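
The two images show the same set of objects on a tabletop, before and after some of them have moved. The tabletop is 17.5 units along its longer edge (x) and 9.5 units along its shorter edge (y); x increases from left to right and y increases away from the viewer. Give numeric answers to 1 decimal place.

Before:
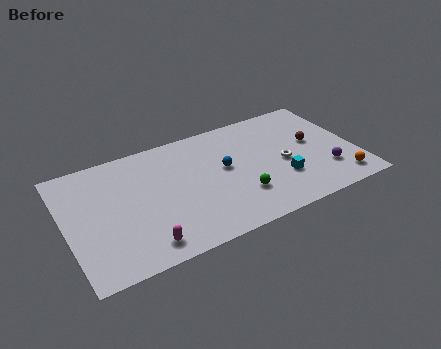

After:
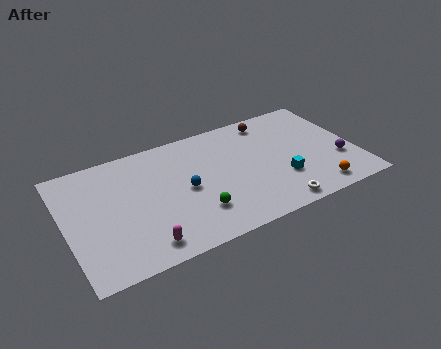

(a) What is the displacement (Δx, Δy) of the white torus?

(-1.0, -3.3)

The white torus was at about (13.1, 4.3) and moved to about (12.1, 1.0).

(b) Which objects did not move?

the magenta capsule and the cyan cube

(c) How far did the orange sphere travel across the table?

1.5

From (16.2, 1.5) to (14.7, 1.3), the orange sphere covered √(1.5² + 0.2²) ≈ 1.5 units.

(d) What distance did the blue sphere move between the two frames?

2.6

From (9.6, 5.3) to (7.1, 4.6), the blue sphere covered √(2.5² + 0.7²) ≈ 2.6 units.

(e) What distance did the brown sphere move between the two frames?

3.7

From (15.1, 5.3) to (12.8, 8.2), the brown sphere covered √(2.3² + 2.9²) ≈ 3.7 units.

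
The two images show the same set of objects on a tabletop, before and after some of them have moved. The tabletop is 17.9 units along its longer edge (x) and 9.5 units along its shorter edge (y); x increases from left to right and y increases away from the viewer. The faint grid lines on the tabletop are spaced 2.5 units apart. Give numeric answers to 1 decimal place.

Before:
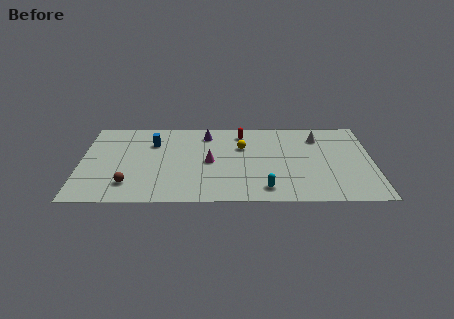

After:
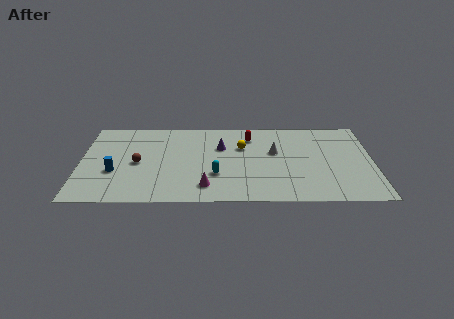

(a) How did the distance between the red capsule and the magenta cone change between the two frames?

+2.4

The distance was about 3.9 in the first image and 6.3 in the second, so they moved 2.4 units further apart.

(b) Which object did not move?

the yellow sphere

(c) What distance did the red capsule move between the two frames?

0.6

The red capsule moved from about (9.9, 7.9) to (10.4, 7.5), a distance of √(0.5² + 0.4²) ≈ 0.6.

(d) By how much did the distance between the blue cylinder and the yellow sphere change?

+2.8

The distance was about 5.5 in the first image and 8.3 in the second, so they moved 2.8 units further apart.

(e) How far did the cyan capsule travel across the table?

3.4

From (11.3, 1.5) to (8.3, 3.1), the cyan capsule covered √(3.0² + 1.6²) ≈ 3.4 units.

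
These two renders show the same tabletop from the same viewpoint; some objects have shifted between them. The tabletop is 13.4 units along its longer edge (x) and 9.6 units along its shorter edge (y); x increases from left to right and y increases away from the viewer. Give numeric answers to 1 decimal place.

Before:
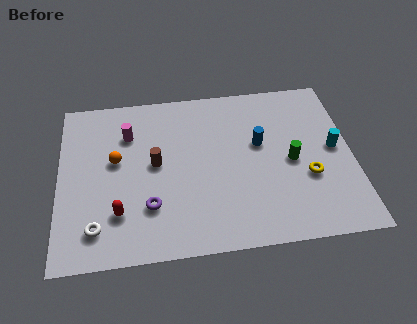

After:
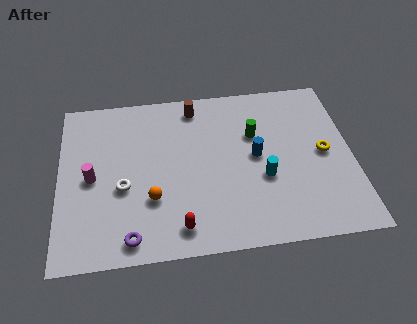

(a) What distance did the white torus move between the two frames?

2.4

The white torus was near (1.7, 1.8) before and (2.9, 3.9) after, so it travelled √(1.2² + 2.1²) ≈ 2.4 units.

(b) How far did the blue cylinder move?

0.7

From (9.2, 5.7) to (9.0, 5.0), the blue cylinder covered √(0.2² + 0.7²) ≈ 0.7 units.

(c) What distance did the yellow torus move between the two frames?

1.5

The yellow torus was near (11.3, 3.5) before and (12.1, 4.8) after, so it travelled √(0.8² + 1.3²) ≈ 1.5 units.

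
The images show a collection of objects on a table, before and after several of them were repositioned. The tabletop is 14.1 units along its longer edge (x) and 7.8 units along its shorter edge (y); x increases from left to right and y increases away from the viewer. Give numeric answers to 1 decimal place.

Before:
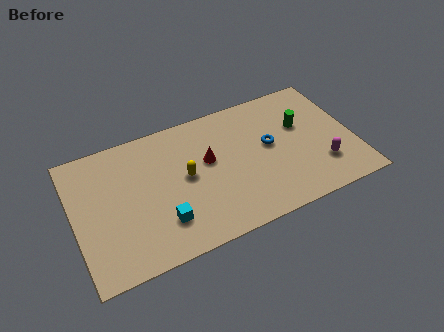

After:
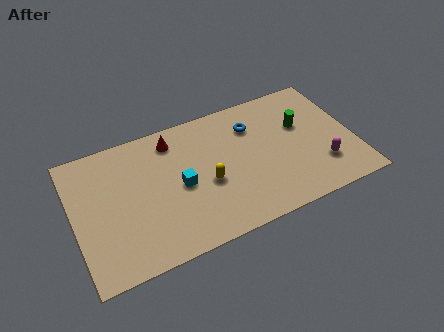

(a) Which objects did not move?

the magenta capsule and the green cylinder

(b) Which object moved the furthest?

the red cone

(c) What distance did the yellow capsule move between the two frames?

1.3

The yellow capsule moved from about (5.6, 4.1) to (6.6, 3.3), a distance of √(1.0² + 0.8²) ≈ 1.3.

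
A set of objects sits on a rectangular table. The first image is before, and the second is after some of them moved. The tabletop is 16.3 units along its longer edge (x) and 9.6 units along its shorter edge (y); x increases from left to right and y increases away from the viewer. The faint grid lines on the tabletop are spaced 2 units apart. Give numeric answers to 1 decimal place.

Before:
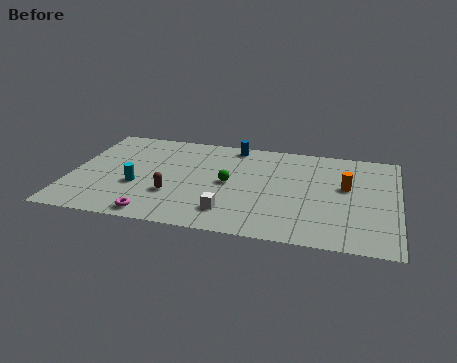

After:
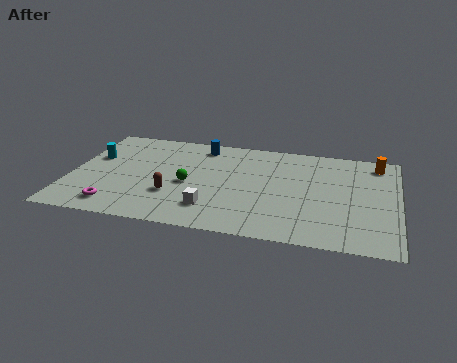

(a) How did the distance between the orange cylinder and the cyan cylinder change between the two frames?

+3.9

The distance was about 10.5 in the first image and 14.4 in the second, so they moved 3.9 units further apart.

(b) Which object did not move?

the brown capsule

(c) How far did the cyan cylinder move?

3.4

The cyan cylinder moved from about (3.4, 3.6) to (1.0, 6.0), a distance of √(2.4² + 2.4²) ≈ 3.4.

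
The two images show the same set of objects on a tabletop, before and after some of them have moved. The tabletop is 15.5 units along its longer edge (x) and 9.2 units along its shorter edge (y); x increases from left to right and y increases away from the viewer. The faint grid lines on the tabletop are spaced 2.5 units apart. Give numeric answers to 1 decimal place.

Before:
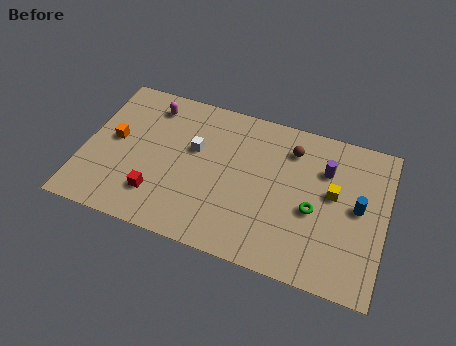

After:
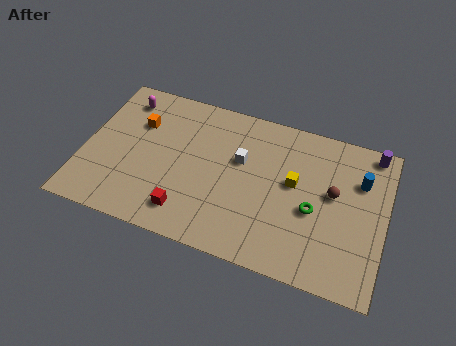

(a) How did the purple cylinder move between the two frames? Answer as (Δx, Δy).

(2.3, 1.8)

The purple cylinder started near (12.3, 6.5) and ended near (14.6, 8.3).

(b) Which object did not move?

the green torus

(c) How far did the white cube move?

2.4

The white cube moved from about (5.6, 5.6) to (8.0, 5.7), a distance of √(2.4² + 0.1²) ≈ 2.4.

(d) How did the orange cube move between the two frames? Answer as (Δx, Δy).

(1.1, 1.4)

The orange cube started near (1.5, 4.9) and ended near (2.6, 6.3).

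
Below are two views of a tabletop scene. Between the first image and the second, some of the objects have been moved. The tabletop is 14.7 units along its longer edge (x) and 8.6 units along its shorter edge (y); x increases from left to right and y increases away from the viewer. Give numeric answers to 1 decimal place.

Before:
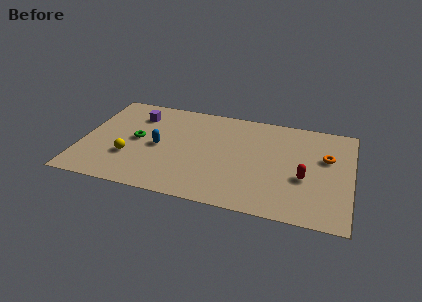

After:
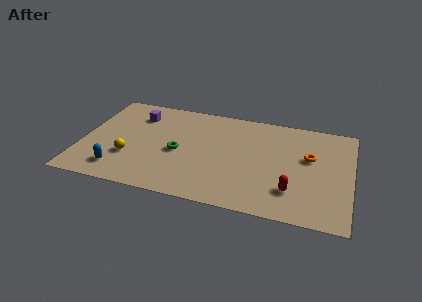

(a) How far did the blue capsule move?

3.2

The blue capsule was near (4.2, 4.1) before and (2.2, 1.6) after, so it travelled √(2.0² + 2.5²) ≈ 3.2 units.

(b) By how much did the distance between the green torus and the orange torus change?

-3.1

The distance was about 10.3 in the first image and 7.2 in the second, so they moved 3.1 units closer together.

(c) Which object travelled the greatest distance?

the blue capsule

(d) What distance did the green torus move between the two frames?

2.4

The green torus was near (3.0, 4.4) before and (5.3, 3.9) after, so it travelled √(2.3² + 0.5²) ≈ 2.4 units.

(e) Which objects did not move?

the purple cube and the yellow sphere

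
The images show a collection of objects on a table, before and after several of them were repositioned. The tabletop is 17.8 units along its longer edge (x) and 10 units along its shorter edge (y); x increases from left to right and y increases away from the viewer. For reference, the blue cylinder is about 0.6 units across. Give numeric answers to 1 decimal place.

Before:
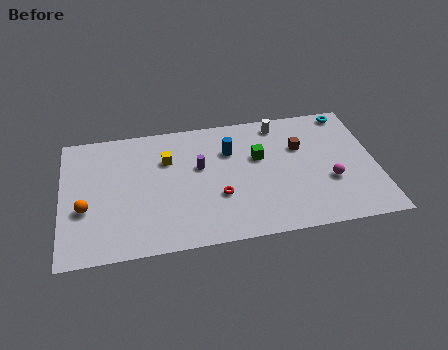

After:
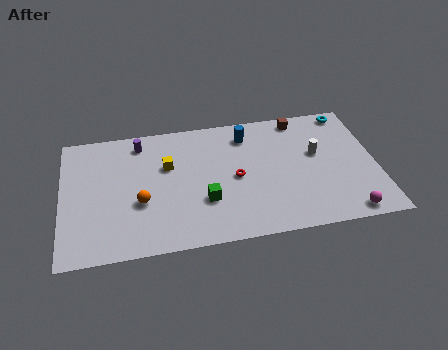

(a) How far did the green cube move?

4.3

The green cube moved from about (11.2, 6.2) to (8.0, 3.3), a distance of √(3.2² + 2.9²) ≈ 4.3.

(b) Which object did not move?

the cyan torus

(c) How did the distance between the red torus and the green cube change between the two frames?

-1.3

The distance was about 3.6 in the first image and 2.3 in the second, so they moved 1.3 units closer together.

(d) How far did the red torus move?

1.6

From (8.8, 3.5) to (9.8, 4.8), the red torus covered √(1.0² + 1.3²) ≈ 1.6 units.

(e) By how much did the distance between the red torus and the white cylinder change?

-1.6

Before: roughly 6.4 units apart; after: 4.8. That's 1.6 units closer together.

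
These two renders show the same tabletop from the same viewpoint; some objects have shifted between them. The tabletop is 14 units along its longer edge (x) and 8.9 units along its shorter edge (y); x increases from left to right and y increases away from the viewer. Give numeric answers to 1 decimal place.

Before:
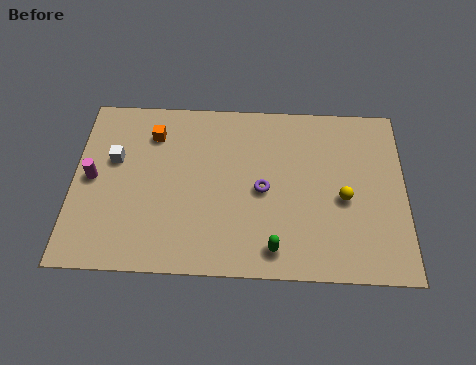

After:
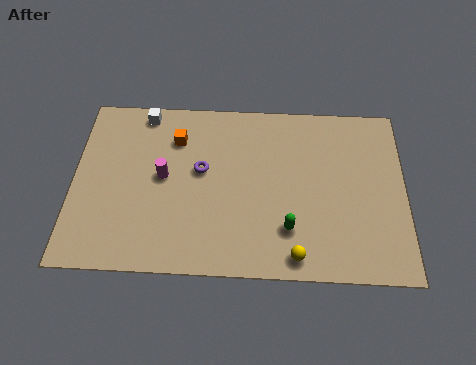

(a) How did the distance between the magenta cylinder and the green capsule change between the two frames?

-2.5

The distance was about 8.3 in the first image and 5.8 in the second, so they moved 2.5 units closer together.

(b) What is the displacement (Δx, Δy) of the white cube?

(1.2, 2.5)

The white cube was at about (1.7, 5.5) and moved to about (2.9, 8.0).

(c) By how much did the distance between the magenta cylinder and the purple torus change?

-5.6

Before: roughly 7.2 units apart; after: 1.6. That's 5.6 units closer together.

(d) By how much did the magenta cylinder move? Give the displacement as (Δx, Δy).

(3.0, 0.2)

From the two frames, the magenta cylinder sits at roughly (0.8, 4.5) before and (3.8, 4.7) after.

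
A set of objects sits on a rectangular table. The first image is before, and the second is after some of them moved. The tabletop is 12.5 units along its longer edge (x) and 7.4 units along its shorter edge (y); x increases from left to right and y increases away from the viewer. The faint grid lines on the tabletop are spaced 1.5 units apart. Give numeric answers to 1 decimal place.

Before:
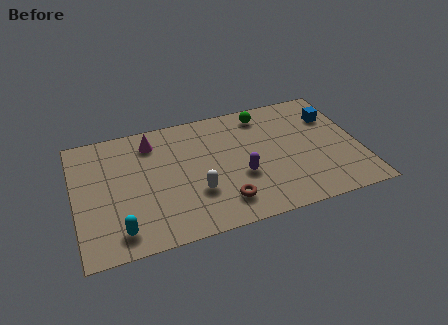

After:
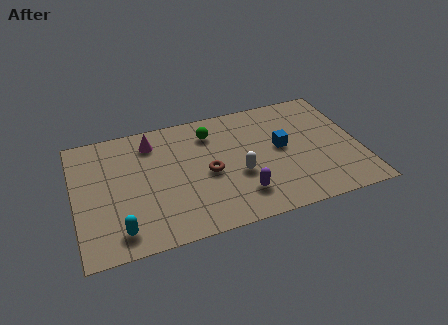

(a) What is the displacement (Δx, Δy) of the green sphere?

(-2.4, -0.5)

The green sphere started near (8.5, 6.3) and ended near (6.1, 5.8).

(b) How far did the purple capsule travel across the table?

1.1

From (7.2, 2.8) to (7.1, 1.7), the purple capsule covered √(0.1² + 1.1²) ≈ 1.1 units.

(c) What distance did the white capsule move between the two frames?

2.0

The white capsule was near (5.2, 2.4) before and (7.1, 2.9) after, so it travelled √(1.9² + 0.5²) ≈ 2.0 units.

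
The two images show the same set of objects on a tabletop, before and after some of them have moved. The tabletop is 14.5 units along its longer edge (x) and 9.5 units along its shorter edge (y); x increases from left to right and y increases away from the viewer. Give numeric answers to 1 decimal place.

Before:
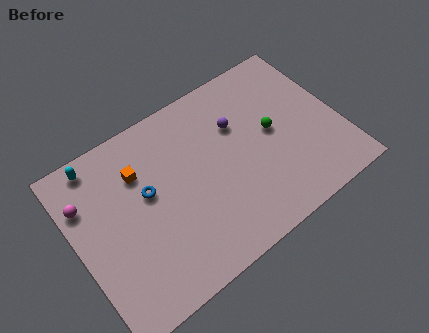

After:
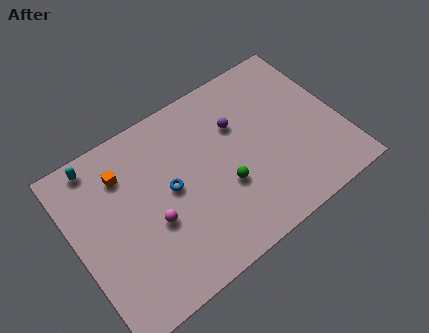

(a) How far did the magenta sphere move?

4.4

The magenta sphere moved from about (0.8, 6.8) to (4.0, 3.8), a distance of √(3.2² + 3.0²) ≈ 4.4.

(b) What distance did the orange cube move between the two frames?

0.9

From (3.8, 6.8) to (3.0, 7.2), the orange cube covered √(0.8² + 0.4²) ≈ 0.9 units.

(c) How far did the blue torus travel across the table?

1.3

The blue torus moved from about (4.0, 5.5) to (5.2, 5.0), a distance of √(1.2² + 0.5²) ≈ 1.3.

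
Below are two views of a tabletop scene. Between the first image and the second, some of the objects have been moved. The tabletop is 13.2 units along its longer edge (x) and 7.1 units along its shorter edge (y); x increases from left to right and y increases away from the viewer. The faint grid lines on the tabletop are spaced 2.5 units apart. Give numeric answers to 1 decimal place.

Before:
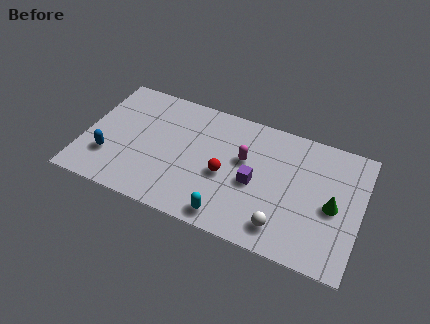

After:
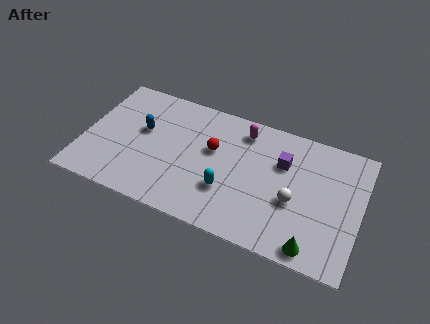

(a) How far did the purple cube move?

2.0

The purple cube was near (8.2, 3.2) before and (9.4, 4.8) after, so it travelled √(1.2² + 1.6²) ≈ 2.0 units.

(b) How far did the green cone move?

2.6

The green cone was near (11.9, 3.3) before and (11.2, 0.8) after, so it travelled √(0.7² + 2.5²) ≈ 2.6 units.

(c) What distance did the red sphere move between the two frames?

1.4

From (6.8, 3.1) to (6.1, 4.3), the red sphere covered √(0.7² + 1.2²) ≈ 1.4 units.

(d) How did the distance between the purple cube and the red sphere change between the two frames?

+1.9

Before: roughly 1.4 units apart; after: 3.3. That's 1.9 units further apart.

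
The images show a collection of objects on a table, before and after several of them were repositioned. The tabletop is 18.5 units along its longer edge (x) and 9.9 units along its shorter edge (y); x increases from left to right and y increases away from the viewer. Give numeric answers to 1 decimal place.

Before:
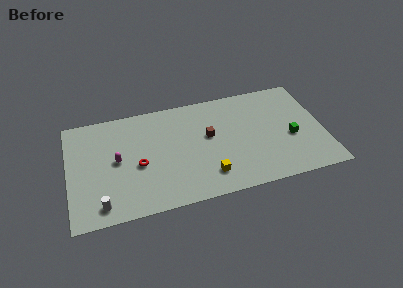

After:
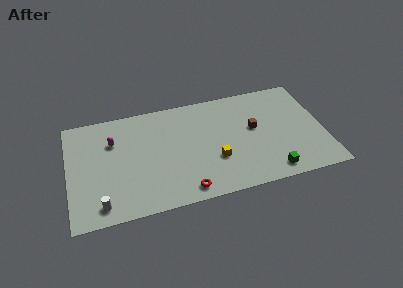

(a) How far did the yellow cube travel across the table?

1.4

The yellow cube moved from about (9.9, 2.1) to (10.5, 3.4), a distance of √(0.6² + 1.3²) ≈ 1.4.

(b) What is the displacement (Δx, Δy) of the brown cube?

(3.3, -0.1)

The brown cube was at about (10.2, 5.7) and moved to about (13.5, 5.6).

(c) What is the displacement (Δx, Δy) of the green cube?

(-1.7, -2.8)

The green cube started near (16.1, 4.1) and ended near (14.4, 1.3).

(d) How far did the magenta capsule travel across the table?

1.8

The magenta capsule was near (3.5, 5.1) before and (3.3, 6.9) after, so it travelled √(0.2² + 1.8²) ≈ 1.8 units.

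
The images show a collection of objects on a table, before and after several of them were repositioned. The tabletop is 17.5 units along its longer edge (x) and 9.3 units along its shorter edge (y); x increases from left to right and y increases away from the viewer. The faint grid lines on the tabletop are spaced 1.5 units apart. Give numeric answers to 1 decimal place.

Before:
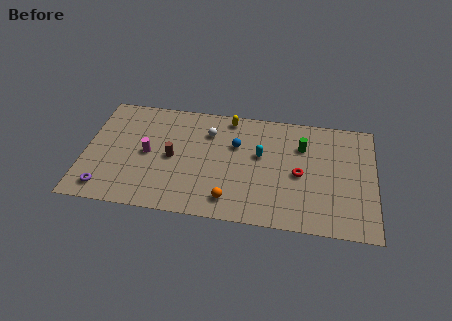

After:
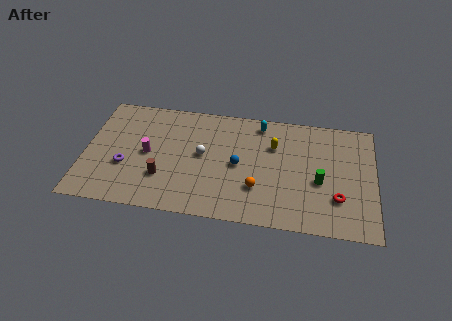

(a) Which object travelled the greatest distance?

the yellow capsule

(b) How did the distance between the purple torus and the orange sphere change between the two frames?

+0.5

Before: roughly 7.5 units apart; after: 8.0. That's 0.5 units further apart.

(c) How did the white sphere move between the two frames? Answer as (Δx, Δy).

(-0.3, -1.9)

The white sphere started near (7.4, 6.9) and ended near (7.1, 5.0).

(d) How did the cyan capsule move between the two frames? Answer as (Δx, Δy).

(-0.1, 2.6)

The cyan capsule was at about (10.6, 5.5) and moved to about (10.5, 8.1).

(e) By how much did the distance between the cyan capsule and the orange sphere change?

+1.0

The distance was about 4.3 in the first image and 5.3 in the second, so they moved 1.0 units further apart.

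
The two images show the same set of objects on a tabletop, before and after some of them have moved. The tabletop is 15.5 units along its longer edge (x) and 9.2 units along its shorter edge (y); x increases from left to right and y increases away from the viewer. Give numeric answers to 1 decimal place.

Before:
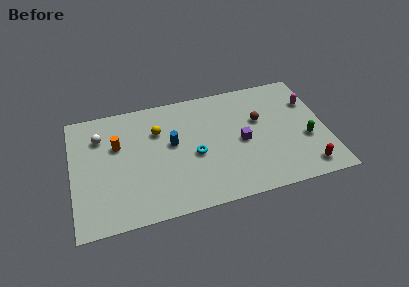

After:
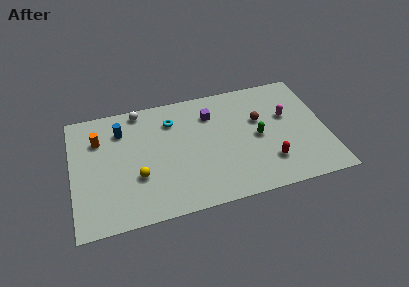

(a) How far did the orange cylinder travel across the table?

1.3

The orange cylinder was near (2.8, 5.9) before and (1.7, 6.6) after, so it travelled √(1.1² + 0.7²) ≈ 1.3 units.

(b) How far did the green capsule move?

3.0

The green capsule moved from about (14.2, 3.5) to (11.3, 4.4), a distance of √(2.9² + 0.9²) ≈ 3.0.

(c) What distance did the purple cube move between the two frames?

3.1

The purple cube was near (10.3, 4.3) before and (8.6, 6.9) after, so it travelled √(1.7² + 2.6²) ≈ 3.1 units.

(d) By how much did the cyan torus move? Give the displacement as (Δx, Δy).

(-1.2, 3.0)

From the two frames, the cyan torus sits at roughly (7.4, 4.0) before and (6.2, 7.0) after.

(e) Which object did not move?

the brown sphere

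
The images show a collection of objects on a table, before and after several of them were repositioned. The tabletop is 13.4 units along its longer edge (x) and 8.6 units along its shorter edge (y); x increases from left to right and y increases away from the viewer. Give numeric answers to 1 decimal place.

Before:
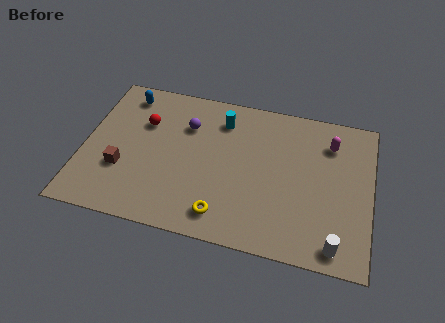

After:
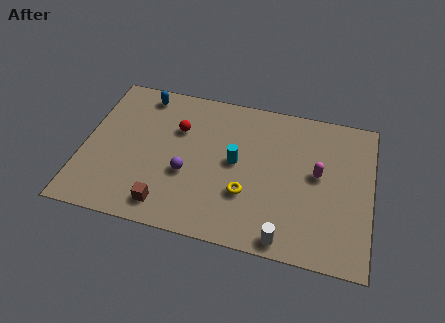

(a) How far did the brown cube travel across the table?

2.7

From (1.9, 2.9) to (4.1, 1.3), the brown cube covered √(2.2² + 1.6²) ≈ 2.7 units.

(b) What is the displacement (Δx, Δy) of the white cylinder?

(-2.3, -0.2)

The white cylinder was at about (11.9, 1.0) and moved to about (9.6, 0.8).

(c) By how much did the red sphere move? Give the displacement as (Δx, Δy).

(1.6, 0.0)

The red sphere was at about (2.7, 5.8) and moved to about (4.3, 5.8).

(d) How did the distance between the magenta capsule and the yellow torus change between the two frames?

-3.3

Before: roughly 7.0 units apart; after: 3.7. That's 3.3 units closer together.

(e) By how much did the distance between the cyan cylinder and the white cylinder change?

-3.6

Before: roughly 8.1 units apart; after: 4.5. That's 3.6 units closer together.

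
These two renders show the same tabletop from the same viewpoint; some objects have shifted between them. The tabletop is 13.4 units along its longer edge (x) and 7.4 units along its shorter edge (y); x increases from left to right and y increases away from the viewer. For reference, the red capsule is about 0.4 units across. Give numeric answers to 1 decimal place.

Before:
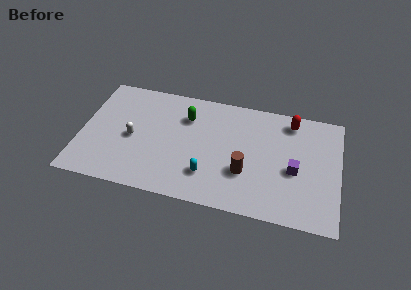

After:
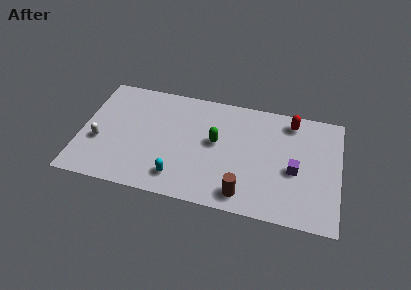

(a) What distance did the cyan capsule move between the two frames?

1.6

The cyan capsule moved from about (6.7, 1.9) to (5.2, 1.4), a distance of √(1.5² + 0.5²) ≈ 1.6.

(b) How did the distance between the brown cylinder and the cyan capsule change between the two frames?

+1.4

The distance was about 2.0 in the first image and 3.4 in the second, so they moved 1.4 units further apart.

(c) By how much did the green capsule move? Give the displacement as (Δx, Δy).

(1.6, -1.3)

The green capsule was at about (5.4, 5.4) and moved to about (7.0, 4.1).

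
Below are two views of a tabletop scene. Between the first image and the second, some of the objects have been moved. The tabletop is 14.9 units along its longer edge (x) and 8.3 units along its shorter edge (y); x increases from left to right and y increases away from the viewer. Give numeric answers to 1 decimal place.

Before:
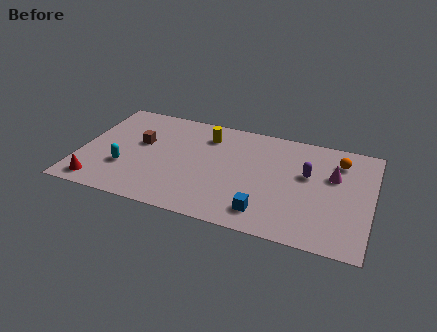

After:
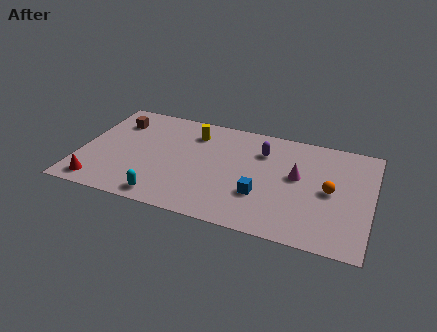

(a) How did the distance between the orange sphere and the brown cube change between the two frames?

+1.2

Before: roughly 10.2 units apart; after: 11.4. That's 1.2 units further apart.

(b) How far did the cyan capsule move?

2.8

The cyan capsule was near (2.4, 2.7) before and (4.6, 1.0) after, so it travelled √(2.2² + 1.7²) ≈ 2.8 units.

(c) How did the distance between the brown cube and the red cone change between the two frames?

+1.0

The distance was about 4.2 in the first image and 5.2 in the second, so they moved 1.0 units further apart.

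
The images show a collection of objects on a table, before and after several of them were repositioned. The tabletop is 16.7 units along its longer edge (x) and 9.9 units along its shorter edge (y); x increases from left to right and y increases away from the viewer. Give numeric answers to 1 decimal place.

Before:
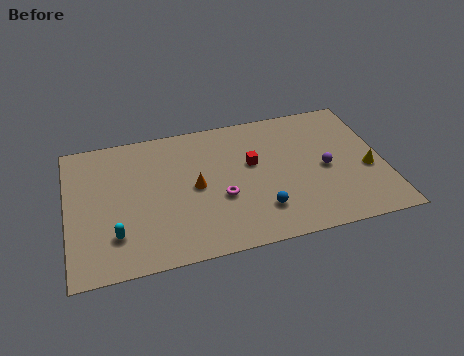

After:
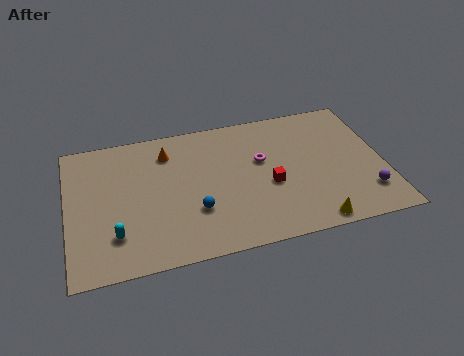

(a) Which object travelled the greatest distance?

the yellow cone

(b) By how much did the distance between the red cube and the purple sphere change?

+1.3

The distance was about 4.0 in the first image and 5.3 in the second, so they moved 1.3 units further apart.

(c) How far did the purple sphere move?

3.0

The purple sphere moved from about (13.6, 4.6) to (15.6, 2.3), a distance of √(2.0² + 2.3²) ≈ 3.0.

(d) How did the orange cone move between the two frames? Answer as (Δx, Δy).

(-1.3, 2.9)

From the two frames, the orange cone sits at roughly (6.7, 4.9) before and (5.4, 7.8) after.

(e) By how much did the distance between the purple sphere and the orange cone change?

+4.7

Before: roughly 6.9 units apart; after: 11.6. That's 4.7 units further apart.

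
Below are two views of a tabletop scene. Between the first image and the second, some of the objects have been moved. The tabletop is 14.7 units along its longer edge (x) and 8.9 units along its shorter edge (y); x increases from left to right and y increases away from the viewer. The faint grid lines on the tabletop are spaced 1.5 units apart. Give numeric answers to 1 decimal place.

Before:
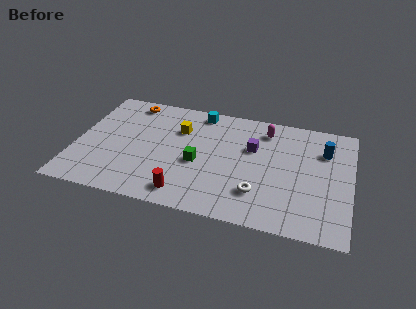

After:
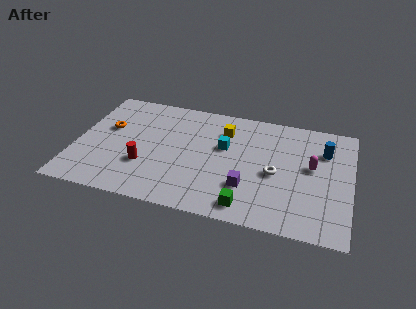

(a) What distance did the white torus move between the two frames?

1.9

The white torus was near (9.9, 2.3) before and (10.7, 4.0) after, so it travelled √(0.8² + 1.7²) ≈ 1.9 units.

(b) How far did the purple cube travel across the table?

3.1

The purple cube was near (9.4, 5.7) before and (9.3, 2.6) after, so it travelled √(0.1² + 3.1²) ≈ 3.1 units.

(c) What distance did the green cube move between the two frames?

3.8

The green cube was near (6.6, 3.8) before and (9.4, 1.2) after, so it travelled √(2.8² + 2.6²) ≈ 3.8 units.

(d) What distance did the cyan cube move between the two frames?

2.9

From (6.4, 7.9) to (7.9, 5.4), the cyan cube covered √(1.5² + 2.5²) ≈ 2.9 units.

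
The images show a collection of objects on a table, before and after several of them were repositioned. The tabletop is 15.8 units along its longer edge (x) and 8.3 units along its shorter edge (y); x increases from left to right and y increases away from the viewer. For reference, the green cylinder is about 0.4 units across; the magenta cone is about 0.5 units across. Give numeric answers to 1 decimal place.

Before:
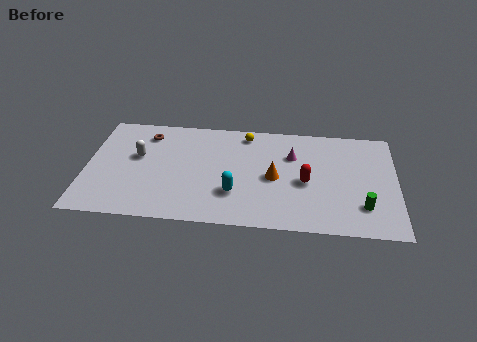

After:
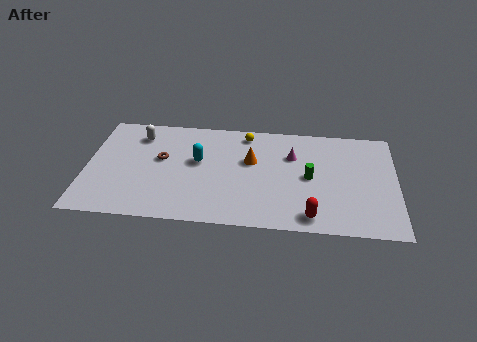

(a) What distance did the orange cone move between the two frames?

1.7

The orange cone moved from about (9.6, 3.9) to (8.4, 5.1), a distance of √(1.2² + 1.2²) ≈ 1.7.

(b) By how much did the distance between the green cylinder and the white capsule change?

-2.7

They were about 11.8 units apart before and 9.1 after — 2.7 units closer together.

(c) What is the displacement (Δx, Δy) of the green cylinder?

(-2.7, 2.0)

The green cylinder started near (14.1, 2.1) and ended near (11.4, 4.1).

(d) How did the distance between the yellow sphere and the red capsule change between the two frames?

+2.3

They were about 4.7 units apart before and 7.0 after — 2.3 units further apart.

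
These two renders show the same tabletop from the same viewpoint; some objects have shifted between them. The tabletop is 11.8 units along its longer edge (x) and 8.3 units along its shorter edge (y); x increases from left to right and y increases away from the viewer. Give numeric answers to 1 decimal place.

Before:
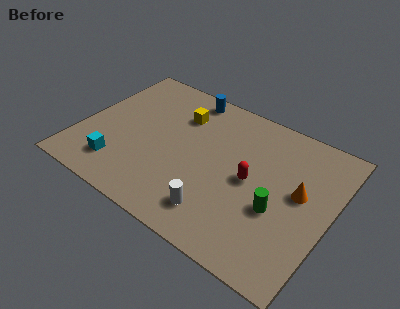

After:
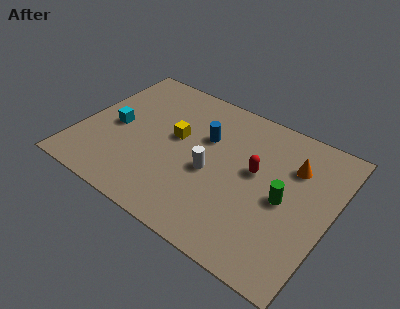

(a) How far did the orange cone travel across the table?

1.4

The orange cone was near (10.3, 4.6) before and (9.8, 5.9) after, so it travelled √(0.5² + 1.3²) ≈ 1.4 units.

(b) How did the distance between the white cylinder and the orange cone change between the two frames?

-0.3

The distance was about 4.5 in the first image and 4.2 in the second, so they moved 0.3 units closer together.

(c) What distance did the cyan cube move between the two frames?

2.3

The cyan cube was near (2.2, 1.7) before and (1.6, 3.9) after, so it travelled √(0.6² + 2.2²) ≈ 2.3 units.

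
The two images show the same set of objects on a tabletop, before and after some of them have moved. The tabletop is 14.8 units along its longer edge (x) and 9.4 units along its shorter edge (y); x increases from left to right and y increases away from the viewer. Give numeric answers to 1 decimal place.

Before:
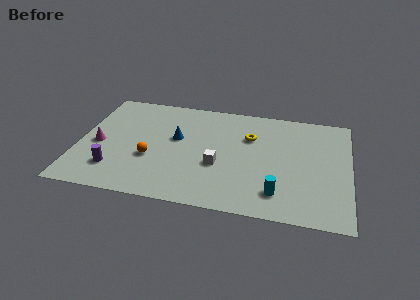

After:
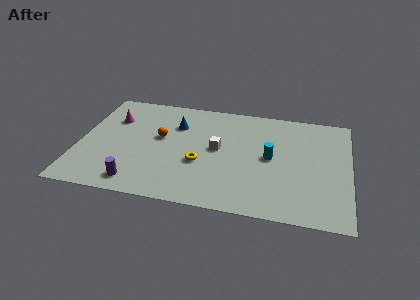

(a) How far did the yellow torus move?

3.8

The yellow torus moved from about (9.3, 6.4) to (6.7, 3.6), a distance of √(2.6² + 2.8²) ≈ 3.8.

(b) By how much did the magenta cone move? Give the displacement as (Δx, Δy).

(0.6, 2.4)

The magenta cone started near (1.1, 4.2) and ended near (1.7, 6.6).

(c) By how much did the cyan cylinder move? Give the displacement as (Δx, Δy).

(-0.5, 2.9)

From the two frames, the cyan cylinder sits at roughly (11.0, 1.9) before and (10.5, 4.8) after.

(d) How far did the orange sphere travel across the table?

1.9

The orange sphere moved from about (4.0, 3.5) to (4.4, 5.4), a distance of √(0.4² + 1.9²) ≈ 1.9.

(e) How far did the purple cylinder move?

1.6

The purple cylinder was near (2.1, 2.2) before and (3.4, 1.3) after, so it travelled √(1.3² + 0.9²) ≈ 1.6 units.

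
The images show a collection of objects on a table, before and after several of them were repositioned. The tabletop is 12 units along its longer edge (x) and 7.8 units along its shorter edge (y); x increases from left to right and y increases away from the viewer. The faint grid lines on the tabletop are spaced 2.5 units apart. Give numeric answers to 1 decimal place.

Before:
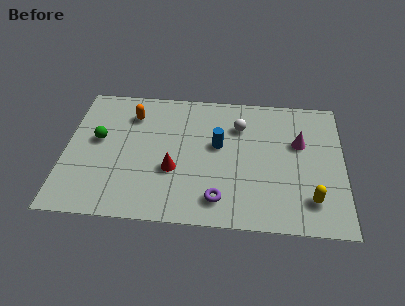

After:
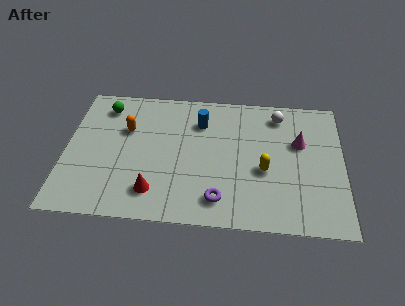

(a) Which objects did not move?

the magenta cone and the purple torus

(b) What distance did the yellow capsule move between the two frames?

2.5

From (10.6, 1.7) to (8.6, 3.2), the yellow capsule covered √(2.0² + 1.5²) ≈ 2.5 units.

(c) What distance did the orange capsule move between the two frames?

0.9

From (2.8, 6.0) to (2.6, 5.1), the orange capsule covered √(0.2² + 0.9²) ≈ 0.9 units.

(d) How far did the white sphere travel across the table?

1.9

The white sphere moved from about (7.5, 5.7) to (9.2, 6.5), a distance of √(1.7² + 0.8²) ≈ 1.9.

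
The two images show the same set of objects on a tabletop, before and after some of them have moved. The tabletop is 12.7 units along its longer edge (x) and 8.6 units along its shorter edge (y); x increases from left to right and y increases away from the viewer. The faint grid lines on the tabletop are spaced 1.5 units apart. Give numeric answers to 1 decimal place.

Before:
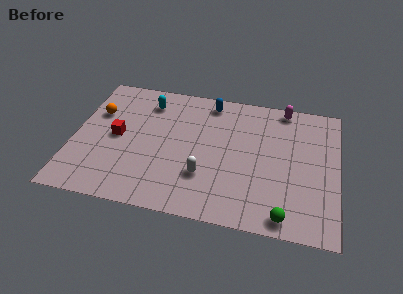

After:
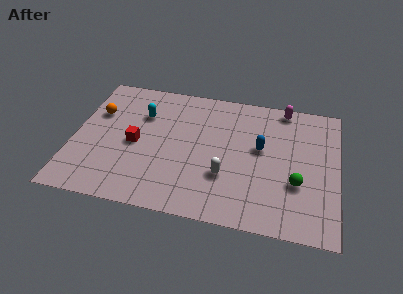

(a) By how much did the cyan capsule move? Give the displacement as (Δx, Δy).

(-0.2, -0.9)

The cyan capsule was at about (3.4, 6.9) and moved to about (3.2, 6.0).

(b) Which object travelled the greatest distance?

the blue capsule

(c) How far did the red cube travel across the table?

0.9

From (2.1, 4.3) to (3.0, 4.0), the red cube covered √(0.9² + 0.3²) ≈ 0.9 units.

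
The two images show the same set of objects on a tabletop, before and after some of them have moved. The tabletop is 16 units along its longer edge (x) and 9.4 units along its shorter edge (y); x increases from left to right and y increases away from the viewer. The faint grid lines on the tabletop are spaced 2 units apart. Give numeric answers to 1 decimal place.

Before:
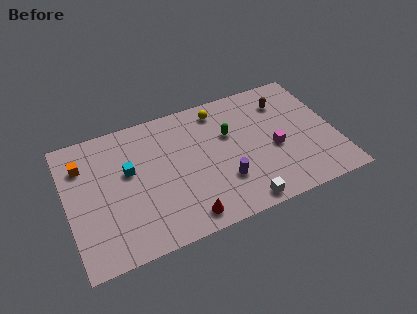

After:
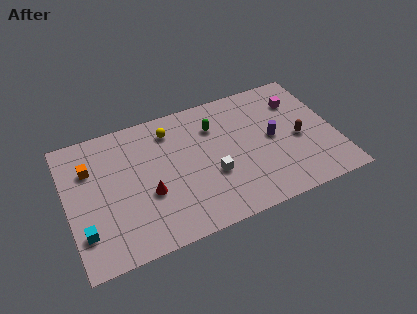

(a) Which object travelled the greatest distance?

the cyan cube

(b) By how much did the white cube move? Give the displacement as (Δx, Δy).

(-1.4, 2.6)

The white cube started near (9.9, 0.9) and ended near (8.5, 3.5).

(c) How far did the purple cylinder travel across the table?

3.8

From (9.1, 2.8) to (12.3, 4.8), the purple cylinder covered √(3.2² + 2.0²) ≈ 3.8 units.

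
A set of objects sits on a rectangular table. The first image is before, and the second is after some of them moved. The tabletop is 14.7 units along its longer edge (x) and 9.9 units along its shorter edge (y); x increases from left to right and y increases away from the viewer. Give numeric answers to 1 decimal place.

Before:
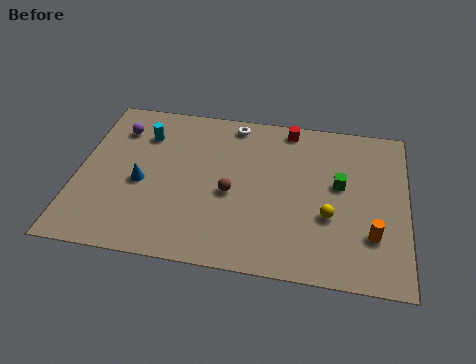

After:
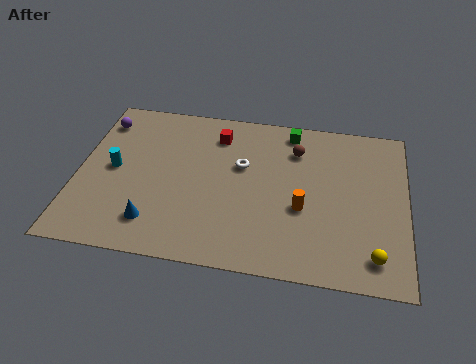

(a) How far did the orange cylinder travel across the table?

3.3

The orange cylinder was near (13.2, 2.8) before and (10.1, 3.9) after, so it travelled √(3.1² + 1.1²) ≈ 3.3 units.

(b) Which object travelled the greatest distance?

the brown sphere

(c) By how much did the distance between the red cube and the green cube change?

-0.7

Before: roughly 4.1 units apart; after: 3.4. That's 0.7 units closer together.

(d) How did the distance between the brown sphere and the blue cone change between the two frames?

+4.2

Before: roughly 4.0 units apart; after: 8.2. That's 4.2 units further apart.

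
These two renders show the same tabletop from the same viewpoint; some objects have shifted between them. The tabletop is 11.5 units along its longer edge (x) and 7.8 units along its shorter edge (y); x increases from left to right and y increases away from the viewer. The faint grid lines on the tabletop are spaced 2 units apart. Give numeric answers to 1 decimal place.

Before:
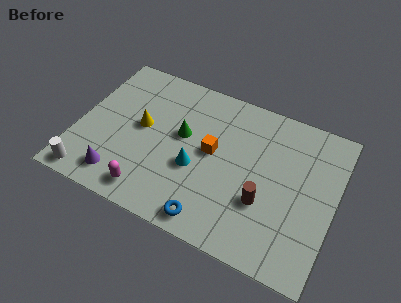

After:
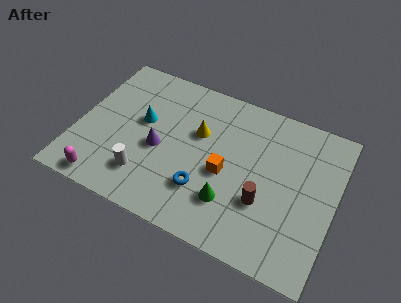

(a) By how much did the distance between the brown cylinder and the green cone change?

-2.8

The distance was about 4.3 in the first image and 1.5 in the second, so they moved 2.8 units closer together.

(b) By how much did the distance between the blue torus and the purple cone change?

-1.7

They were about 4.2 units apart before and 2.5 after — 1.7 units closer together.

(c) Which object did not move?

the brown cylinder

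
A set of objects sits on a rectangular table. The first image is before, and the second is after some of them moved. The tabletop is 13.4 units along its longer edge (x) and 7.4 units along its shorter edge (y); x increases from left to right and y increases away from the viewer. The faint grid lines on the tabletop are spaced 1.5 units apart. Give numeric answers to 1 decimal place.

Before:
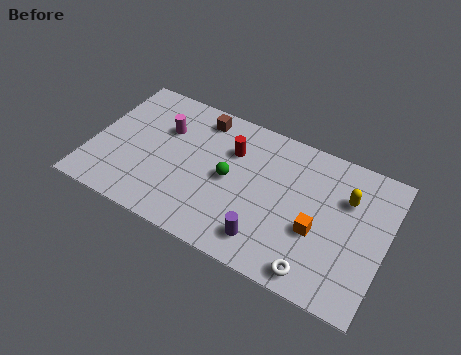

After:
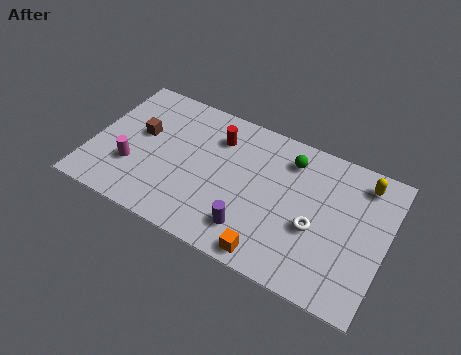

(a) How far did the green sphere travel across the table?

3.3

From (6.3, 3.7) to (8.8, 5.9), the green sphere covered √(2.5² + 2.2²) ≈ 3.3 units.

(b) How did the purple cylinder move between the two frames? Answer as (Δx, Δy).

(-0.7, 0.2)

From the two frames, the purple cylinder sits at roughly (8.3, 1.4) before and (7.6, 1.6) after.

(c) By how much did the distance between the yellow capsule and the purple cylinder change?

+1.5

Before: roughly 4.9 units apart; after: 6.4. That's 1.5 units further apart.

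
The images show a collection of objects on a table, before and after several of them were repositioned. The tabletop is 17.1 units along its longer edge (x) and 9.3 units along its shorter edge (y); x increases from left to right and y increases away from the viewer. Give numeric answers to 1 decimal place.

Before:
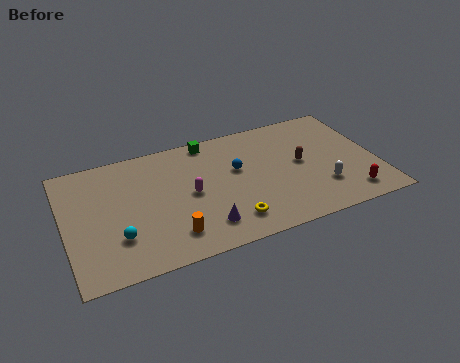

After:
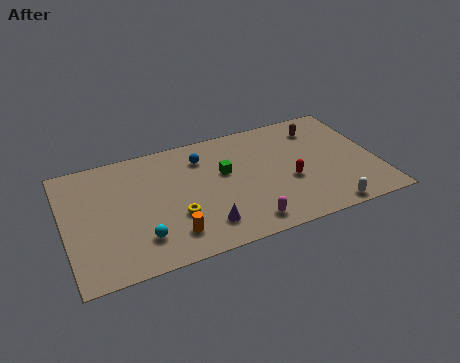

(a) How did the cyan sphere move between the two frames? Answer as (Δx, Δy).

(1.2, -0.5)

The cyan sphere was at about (2.7, 2.7) and moved to about (3.9, 2.2).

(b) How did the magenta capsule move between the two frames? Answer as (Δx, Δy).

(2.7, -3.3)

The magenta capsule was at about (6.8, 4.6) and moved to about (9.5, 1.3).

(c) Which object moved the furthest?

the magenta capsule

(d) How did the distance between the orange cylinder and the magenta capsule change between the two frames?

+1.0

They were about 3.0 units apart before and 4.0 after — 1.0 units further apart.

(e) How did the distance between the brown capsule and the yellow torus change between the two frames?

+4.1

They were about 5.3 units apart before and 9.4 after — 4.1 units further apart.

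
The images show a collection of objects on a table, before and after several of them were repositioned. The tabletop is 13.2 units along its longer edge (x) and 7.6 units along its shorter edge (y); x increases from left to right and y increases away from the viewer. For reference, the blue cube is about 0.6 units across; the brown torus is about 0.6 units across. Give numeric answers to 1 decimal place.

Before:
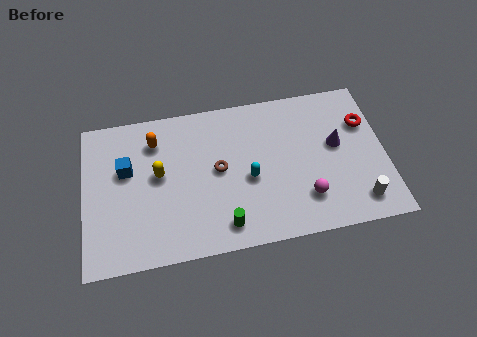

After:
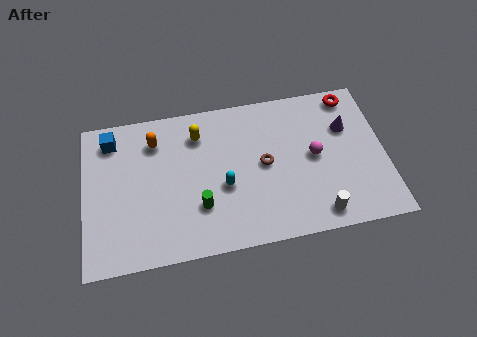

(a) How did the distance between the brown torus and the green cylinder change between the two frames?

+0.5

They were about 2.8 units apart before and 3.3 after — 0.5 units further apart.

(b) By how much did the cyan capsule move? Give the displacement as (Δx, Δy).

(-1.1, -0.2)

The cyan capsule started near (7.2, 3.3) and ended near (6.1, 3.1).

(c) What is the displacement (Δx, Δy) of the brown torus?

(2.0, -0.1)

The brown torus was at about (5.9, 4.0) and moved to about (7.9, 3.9).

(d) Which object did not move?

the orange capsule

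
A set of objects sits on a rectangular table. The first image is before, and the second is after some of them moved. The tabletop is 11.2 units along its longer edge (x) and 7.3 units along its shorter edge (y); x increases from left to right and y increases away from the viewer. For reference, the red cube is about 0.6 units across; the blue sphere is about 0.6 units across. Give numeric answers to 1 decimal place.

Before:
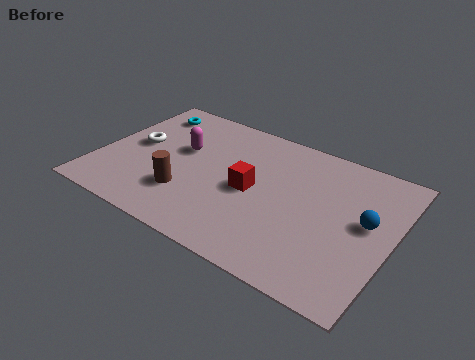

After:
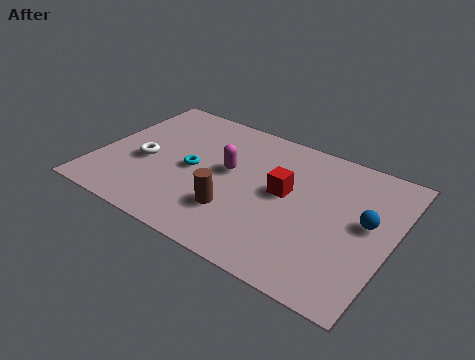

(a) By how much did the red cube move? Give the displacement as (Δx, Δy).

(1.2, 0.5)

The red cube was at about (5.9, 3.5) and moved to about (7.1, 4.0).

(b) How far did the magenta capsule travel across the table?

1.9

The magenta capsule was near (3.0, 4.4) before and (4.9, 4.1) after, so it travelled √(1.9² + 0.3²) ≈ 1.9 units.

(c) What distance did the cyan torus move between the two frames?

3.4

From (1.3, 6.0) to (3.6, 3.5), the cyan torus covered √(2.3² + 2.5²) ≈ 3.4 units.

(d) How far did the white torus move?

0.9

From (1.3, 3.9) to (1.8, 3.1), the white torus covered √(0.5² + 0.8²) ≈ 0.9 units.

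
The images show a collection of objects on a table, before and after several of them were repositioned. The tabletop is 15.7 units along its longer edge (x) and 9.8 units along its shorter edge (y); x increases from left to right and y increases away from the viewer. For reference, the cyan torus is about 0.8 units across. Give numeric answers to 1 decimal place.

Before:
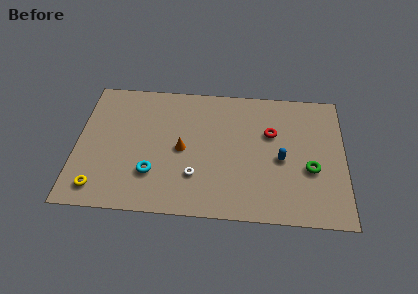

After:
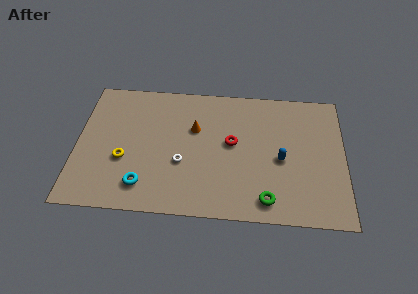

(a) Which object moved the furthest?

the green torus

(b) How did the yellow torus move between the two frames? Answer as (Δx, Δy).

(1.4, 2.2)

From the two frames, the yellow torus sits at roughly (1.4, 1.5) before and (2.8, 3.7) after.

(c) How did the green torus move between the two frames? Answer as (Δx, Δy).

(-2.5, -2.4)

The green torus was at about (13.7, 3.8) and moved to about (11.2, 1.4).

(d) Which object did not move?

the blue capsule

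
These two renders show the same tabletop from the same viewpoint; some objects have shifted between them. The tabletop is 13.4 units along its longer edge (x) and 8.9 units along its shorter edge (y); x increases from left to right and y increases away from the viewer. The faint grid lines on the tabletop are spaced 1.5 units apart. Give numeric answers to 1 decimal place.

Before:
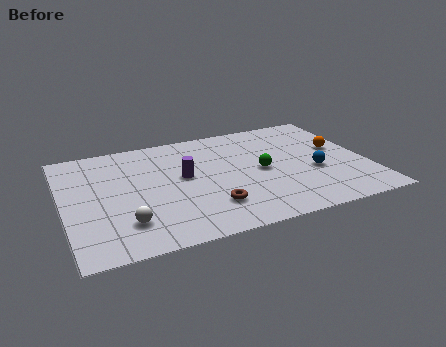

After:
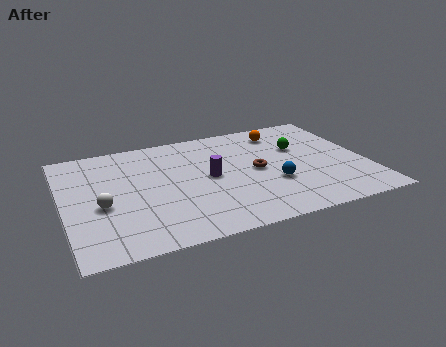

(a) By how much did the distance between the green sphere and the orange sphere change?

-2.0

Before: roughly 3.7 units apart; after: 1.7. That's 2.0 units closer together.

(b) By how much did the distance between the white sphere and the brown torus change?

+3.2

The distance was about 3.7 in the first image and 6.9 in the second, so they moved 3.2 units further apart.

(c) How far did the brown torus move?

3.2

The brown torus moved from about (6.2, 2.2) to (8.5, 4.4), a distance of √(2.3² + 2.2²) ≈ 3.2.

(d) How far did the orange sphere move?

3.2

The orange sphere was near (12.3, 5.1) before and (10.0, 7.3) after, so it travelled √(2.3² + 2.2²) ≈ 3.2 units.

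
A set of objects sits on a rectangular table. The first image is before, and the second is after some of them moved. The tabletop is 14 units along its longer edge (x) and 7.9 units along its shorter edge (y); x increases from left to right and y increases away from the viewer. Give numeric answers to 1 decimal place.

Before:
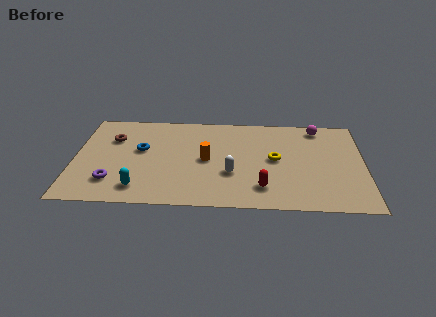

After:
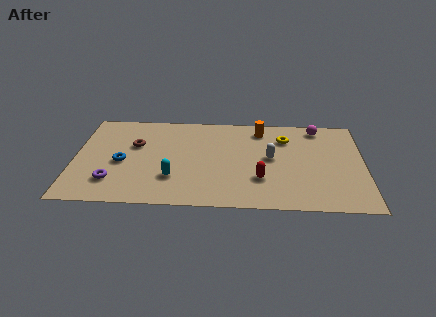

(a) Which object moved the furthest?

the orange cylinder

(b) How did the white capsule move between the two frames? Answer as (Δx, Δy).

(1.9, 1.4)

The white capsule was at about (7.6, 2.8) and moved to about (9.5, 4.2).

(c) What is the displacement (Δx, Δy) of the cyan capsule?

(1.6, 0.9)

The cyan capsule started near (3.2, 1.4) and ended near (4.8, 2.3).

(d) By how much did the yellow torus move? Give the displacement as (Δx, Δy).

(0.5, 1.8)

The yellow torus was at about (9.7, 4.1) and moved to about (10.2, 5.9).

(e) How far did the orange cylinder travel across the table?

3.7

From (6.4, 3.9) to (9.0, 6.6), the orange cylinder covered √(2.6² + 2.7²) ≈ 3.7 units.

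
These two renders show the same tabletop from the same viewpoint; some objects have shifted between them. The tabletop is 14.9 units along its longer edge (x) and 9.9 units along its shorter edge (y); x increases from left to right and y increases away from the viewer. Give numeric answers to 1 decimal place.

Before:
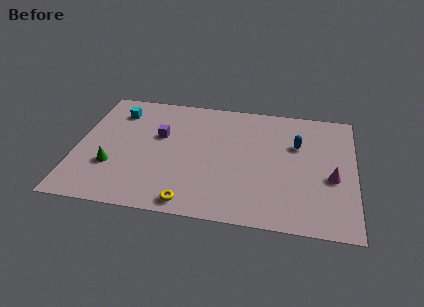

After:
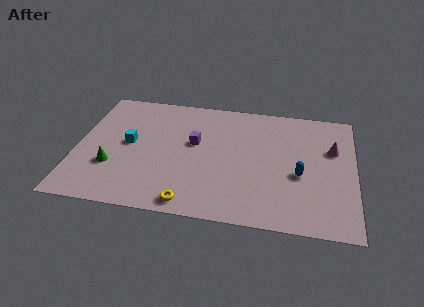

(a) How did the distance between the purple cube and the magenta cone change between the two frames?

-2.1

They were about 9.5 units apart before and 7.4 after — 2.1 units closer together.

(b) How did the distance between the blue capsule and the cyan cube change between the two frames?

-0.6

The distance was about 9.9 in the first image and 9.3 in the second, so they moved 0.6 units closer together.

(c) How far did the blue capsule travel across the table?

2.4

From (11.8, 6.5) to (12.0, 4.1), the blue capsule covered √(0.2² + 2.4²) ≈ 2.4 units.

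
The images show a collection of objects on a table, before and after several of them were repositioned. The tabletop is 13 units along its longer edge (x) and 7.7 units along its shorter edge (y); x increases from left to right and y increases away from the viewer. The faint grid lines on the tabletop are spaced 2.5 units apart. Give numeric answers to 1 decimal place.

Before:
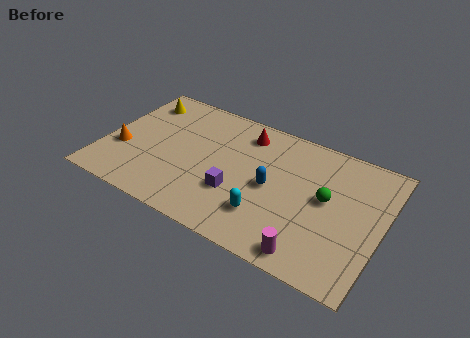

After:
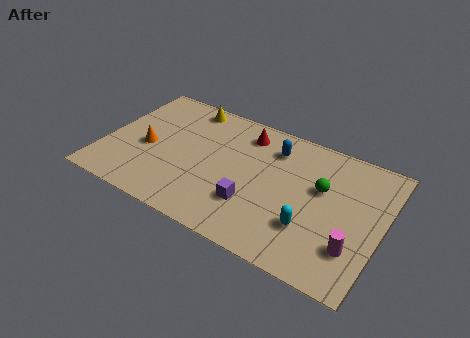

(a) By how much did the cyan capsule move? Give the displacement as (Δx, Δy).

(2.0, 0.3)

The cyan capsule was at about (7.9, 2.0) and moved to about (9.9, 2.3).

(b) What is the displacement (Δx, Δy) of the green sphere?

(-0.3, 0.5)

From the two frames, the green sphere sits at roughly (10.4, 4.2) before and (10.1, 4.7) after.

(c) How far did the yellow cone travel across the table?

2.3

The yellow cone was near (1.2, 6.2) before and (3.4, 6.8) after, so it travelled √(2.2² + 0.6²) ≈ 2.3 units.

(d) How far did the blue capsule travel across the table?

2.3

The blue capsule moved from about (7.9, 3.7) to (7.7, 6.0), a distance of √(0.2² + 2.3²) ≈ 2.3.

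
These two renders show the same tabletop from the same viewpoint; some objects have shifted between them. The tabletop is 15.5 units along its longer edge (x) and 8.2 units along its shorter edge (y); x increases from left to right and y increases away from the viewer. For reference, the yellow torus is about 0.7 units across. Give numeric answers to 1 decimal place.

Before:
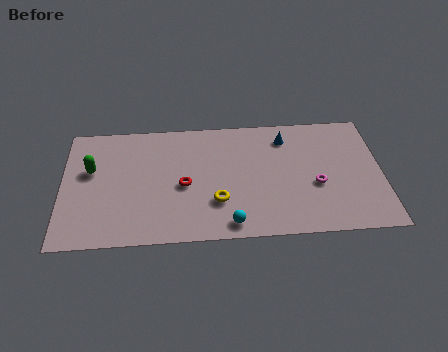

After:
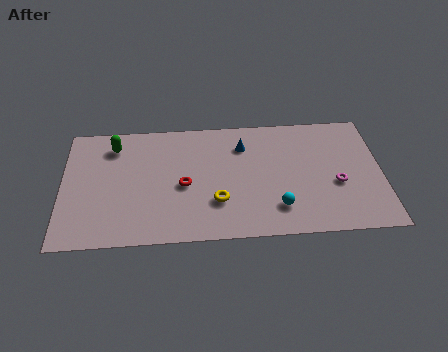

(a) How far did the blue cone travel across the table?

2.1

The blue cone was near (10.9, 6.6) before and (8.8, 6.2) after, so it travelled √(2.1² + 0.4²) ≈ 2.1 units.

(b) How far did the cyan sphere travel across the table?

2.5

The cyan sphere was near (8.1, 1.0) before and (10.4, 1.9) after, so it travelled √(2.3² + 0.9²) ≈ 2.5 units.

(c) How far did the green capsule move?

1.9

From (1.4, 5.0) to (2.5, 6.6), the green capsule covered √(1.1² + 1.6²) ≈ 1.9 units.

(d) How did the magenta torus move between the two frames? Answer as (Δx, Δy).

(1.0, 0.0)

The magenta torus started near (12.3, 3.3) and ended near (13.3, 3.3).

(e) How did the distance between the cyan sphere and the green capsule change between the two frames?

+1.4

The distance was about 7.8 in the first image and 9.2 in the second, so they moved 1.4 units further apart.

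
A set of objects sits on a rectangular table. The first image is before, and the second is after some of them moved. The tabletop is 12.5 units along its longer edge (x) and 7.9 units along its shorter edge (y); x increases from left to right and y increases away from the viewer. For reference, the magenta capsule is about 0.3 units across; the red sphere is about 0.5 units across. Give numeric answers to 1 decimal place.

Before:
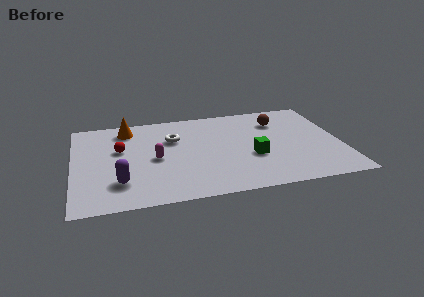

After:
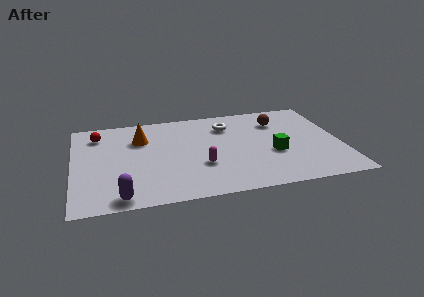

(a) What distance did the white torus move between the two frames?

2.7

The white torus moved from about (4.7, 5.3) to (7.3, 6.0), a distance of √(2.6² + 0.7²) ≈ 2.7.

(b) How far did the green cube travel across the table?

1.0

The green cube moved from about (8.3, 3.0) to (9.3, 3.1), a distance of √(1.0² + 0.1²) ≈ 1.0.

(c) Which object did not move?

the brown sphere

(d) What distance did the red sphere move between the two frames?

1.8

The red sphere moved from about (2.2, 4.8) to (1.2, 6.3), a distance of √(1.0² + 1.5²) ≈ 1.8.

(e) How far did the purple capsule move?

1.2

The purple capsule was near (2.1, 2.0) before and (2.1, 0.8) after, so it travelled √(0.0² + 1.2²) ≈ 1.2 units.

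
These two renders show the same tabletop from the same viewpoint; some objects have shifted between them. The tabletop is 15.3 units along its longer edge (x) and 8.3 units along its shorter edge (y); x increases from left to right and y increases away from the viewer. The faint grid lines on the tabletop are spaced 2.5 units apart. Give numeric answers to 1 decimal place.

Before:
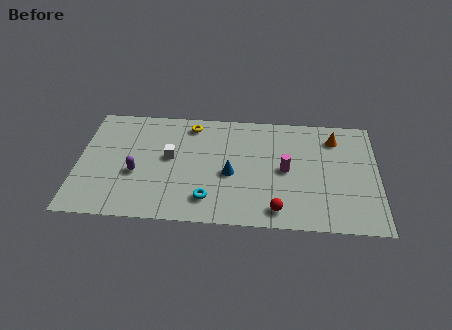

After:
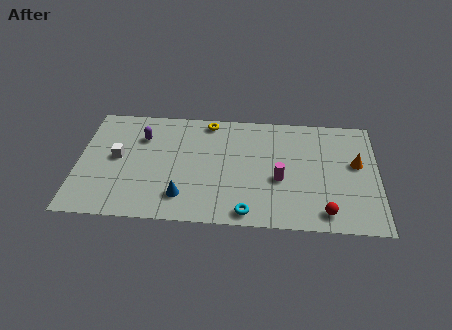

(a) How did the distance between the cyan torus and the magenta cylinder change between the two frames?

-1.6

Before: roughly 4.6 units apart; after: 3.0. That's 1.6 units closer together.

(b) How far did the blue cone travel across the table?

3.0

From (7.8, 3.6) to (5.4, 1.8), the blue cone covered √(2.4² + 1.8²) ≈ 3.0 units.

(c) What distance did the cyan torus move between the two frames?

2.2

From (6.7, 1.7) to (8.7, 0.9), the cyan torus covered √(2.0² + 0.8²) ≈ 2.2 units.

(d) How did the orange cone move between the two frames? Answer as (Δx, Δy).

(1.1, -1.8)

The orange cone was at about (13.1, 6.6) and moved to about (14.2, 4.8).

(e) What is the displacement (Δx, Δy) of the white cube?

(-2.7, -0.2)

From the two frames, the white cube sits at roughly (4.7, 4.6) before and (2.0, 4.4) after.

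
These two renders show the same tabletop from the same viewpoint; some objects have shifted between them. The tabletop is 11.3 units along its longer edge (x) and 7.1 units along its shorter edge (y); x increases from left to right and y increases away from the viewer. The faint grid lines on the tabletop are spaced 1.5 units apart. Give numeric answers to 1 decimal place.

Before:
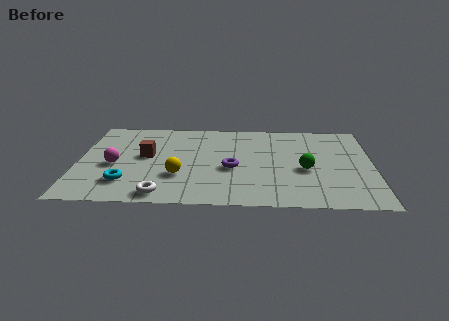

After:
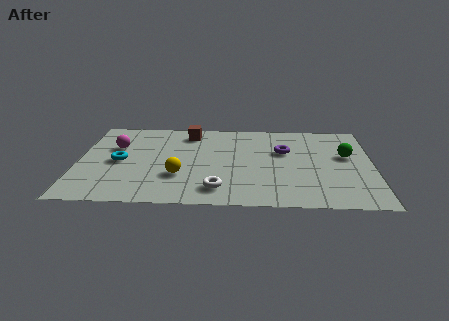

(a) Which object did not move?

the yellow sphere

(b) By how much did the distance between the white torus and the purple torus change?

+0.7

They were about 3.4 units apart before and 4.1 after — 0.7 units further apart.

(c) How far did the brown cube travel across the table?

2.6

The brown cube moved from about (2.6, 3.9) to (4.2, 5.9), a distance of √(1.6² + 2.0²) ≈ 2.6.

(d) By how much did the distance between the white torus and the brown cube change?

+1.6

They were about 3.2 units apart before and 4.8 after — 1.6 units further apart.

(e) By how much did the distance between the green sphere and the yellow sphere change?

+1.8

Before: roughly 4.9 units apart; after: 6.7. That's 1.8 units further apart.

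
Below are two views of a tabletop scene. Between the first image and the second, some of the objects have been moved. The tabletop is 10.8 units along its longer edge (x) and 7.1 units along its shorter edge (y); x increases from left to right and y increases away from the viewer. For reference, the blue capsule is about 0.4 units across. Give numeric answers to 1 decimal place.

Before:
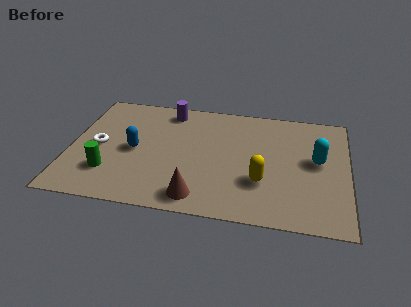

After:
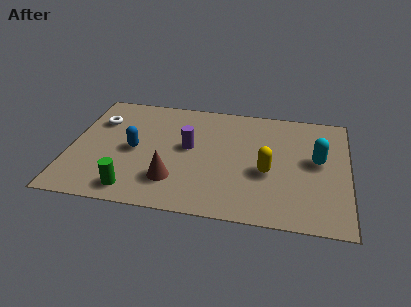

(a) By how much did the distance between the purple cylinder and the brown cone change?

-3.1

They were about 5.3 units apart before and 2.2 after — 3.1 units closer together.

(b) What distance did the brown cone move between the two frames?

1.3

From (5.1, 1.0) to (4.1, 1.8), the brown cone covered √(1.0² + 0.8²) ≈ 1.3 units.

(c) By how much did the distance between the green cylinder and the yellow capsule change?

-0.5

They were about 5.9 units apart before and 5.4 after — 0.5 units closer together.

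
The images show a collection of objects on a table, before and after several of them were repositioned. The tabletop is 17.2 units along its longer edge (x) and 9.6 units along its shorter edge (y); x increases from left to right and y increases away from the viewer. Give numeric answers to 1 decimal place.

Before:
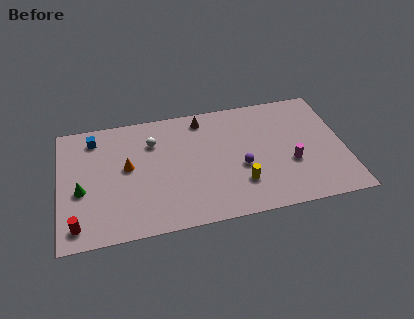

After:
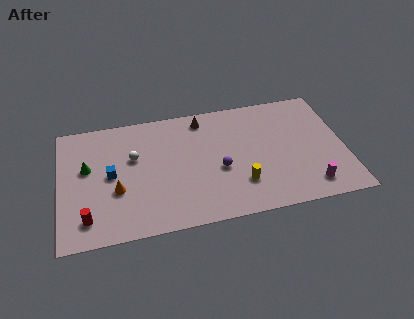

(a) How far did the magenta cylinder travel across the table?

2.2

The magenta cylinder moved from about (13.9, 3.6) to (14.9, 1.6), a distance of √(1.0² + 2.0²) ≈ 2.2.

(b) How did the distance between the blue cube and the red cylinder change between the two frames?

-3.3

The distance was about 6.7 in the first image and 3.4 in the second, so they moved 3.3 units closer together.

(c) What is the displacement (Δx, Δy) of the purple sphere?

(-1.3, 0.1)

The purple sphere started near (10.9, 3.9) and ended near (9.6, 4.0).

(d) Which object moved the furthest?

the blue cube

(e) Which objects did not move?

the brown cone and the yellow cylinder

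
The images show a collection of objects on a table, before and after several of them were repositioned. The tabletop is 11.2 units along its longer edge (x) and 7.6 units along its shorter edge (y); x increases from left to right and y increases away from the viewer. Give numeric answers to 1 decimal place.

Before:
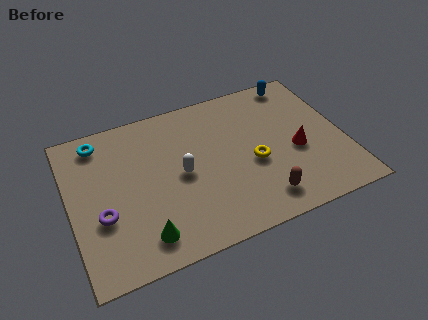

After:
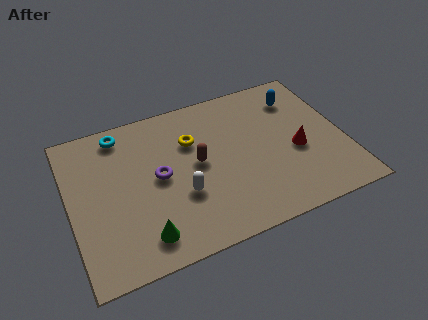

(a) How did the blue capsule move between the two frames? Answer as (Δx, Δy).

(-0.1, -0.9)

The blue capsule was at about (9.7, 6.8) and moved to about (9.6, 5.9).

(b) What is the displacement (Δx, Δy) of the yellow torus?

(-2.3, 2.0)

The yellow torus was at about (7.4, 3.2) and moved to about (5.1, 5.2).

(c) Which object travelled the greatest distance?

the brown capsule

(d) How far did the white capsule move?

1.0

The white capsule was near (4.5, 3.7) before and (4.4, 2.7) after, so it travelled √(0.1² + 1.0²) ≈ 1.0 units.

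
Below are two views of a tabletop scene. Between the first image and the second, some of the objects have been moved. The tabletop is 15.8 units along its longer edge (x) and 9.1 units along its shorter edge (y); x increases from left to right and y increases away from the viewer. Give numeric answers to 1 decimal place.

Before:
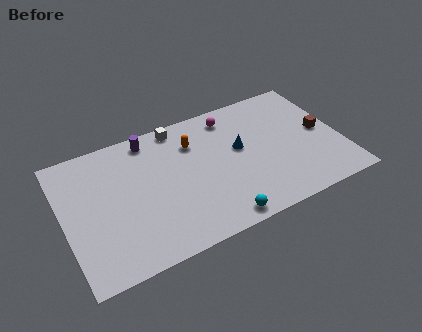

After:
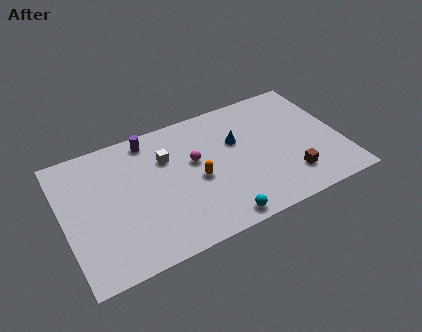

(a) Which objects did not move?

the purple cylinder and the cyan sphere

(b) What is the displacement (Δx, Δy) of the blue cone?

(-0.1, 0.6)

The blue cone was at about (10.1, 5.2) and moved to about (10.0, 5.8).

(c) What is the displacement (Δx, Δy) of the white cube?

(-0.9, -1.9)

From the two frames, the white cube sits at roughly (6.9, 8.2) before and (6.0, 6.3) after.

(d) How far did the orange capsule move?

2.6

From (7.6, 6.7) to (7.5, 4.1), the orange capsule covered √(0.1² + 2.6²) ≈ 2.6 units.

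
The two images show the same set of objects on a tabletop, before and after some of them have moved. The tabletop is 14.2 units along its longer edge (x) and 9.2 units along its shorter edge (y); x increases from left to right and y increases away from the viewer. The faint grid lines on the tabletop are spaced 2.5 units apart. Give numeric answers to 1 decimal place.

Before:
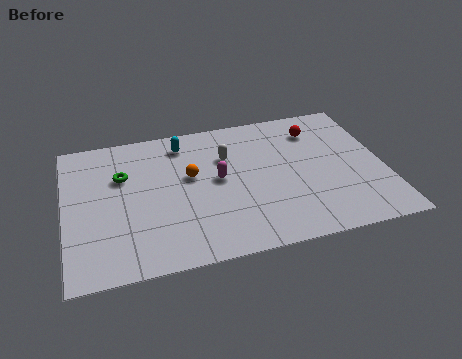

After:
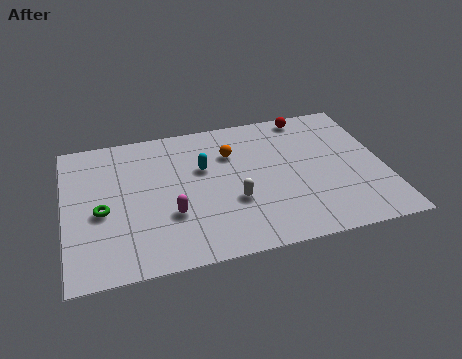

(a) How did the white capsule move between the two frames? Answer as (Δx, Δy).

(0.1, -3.0)

The white capsule was at about (7.3, 6.3) and moved to about (7.4, 3.3).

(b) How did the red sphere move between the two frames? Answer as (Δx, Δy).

(-0.3, 1.1)

The red sphere started near (11.4, 7.2) and ended near (11.1, 8.3).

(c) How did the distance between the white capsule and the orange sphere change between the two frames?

+1.3

They were about 1.9 units apart before and 3.2 after — 1.3 units further apart.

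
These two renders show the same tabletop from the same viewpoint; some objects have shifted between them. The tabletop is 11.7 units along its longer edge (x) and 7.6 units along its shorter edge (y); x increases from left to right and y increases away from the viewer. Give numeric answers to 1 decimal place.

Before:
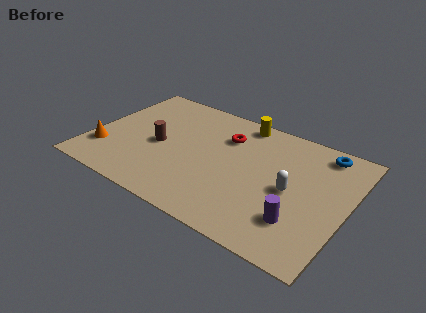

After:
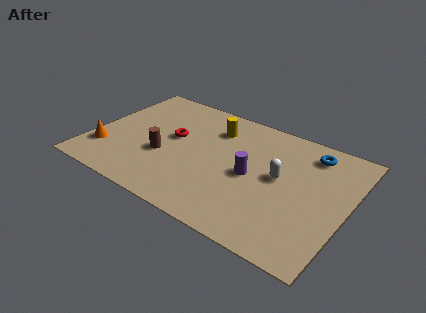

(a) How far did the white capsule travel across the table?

0.8

From (9.2, 3.6) to (8.6, 4.1), the white capsule covered √(0.6² + 0.5²) ≈ 0.8 units.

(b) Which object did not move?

the orange cone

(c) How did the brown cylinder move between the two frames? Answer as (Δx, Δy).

(0.3, -0.6)

From the two frames, the brown cylinder sits at roughly (3.1, 3.5) before and (3.4, 2.9) after.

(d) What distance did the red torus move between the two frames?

2.6

The red torus moved from about (5.9, 5.5) to (3.6, 4.3), a distance of √(2.3² + 1.2²) ≈ 2.6.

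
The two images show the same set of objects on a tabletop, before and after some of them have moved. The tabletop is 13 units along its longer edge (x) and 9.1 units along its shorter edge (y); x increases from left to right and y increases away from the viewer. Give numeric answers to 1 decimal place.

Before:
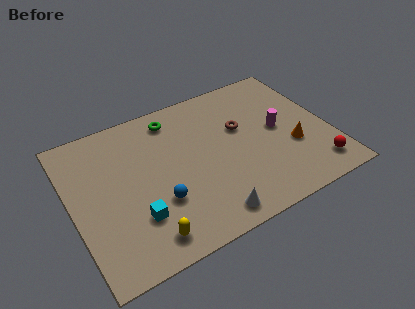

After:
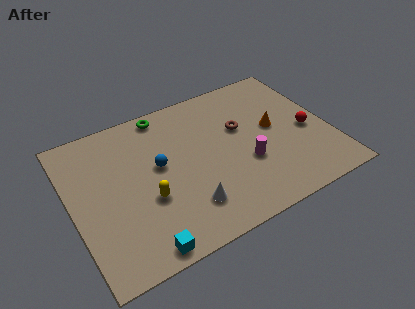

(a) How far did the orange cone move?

1.7

From (11.0, 3.3) to (10.3, 4.9), the orange cone covered √(0.7² + 1.6²) ≈ 1.7 units.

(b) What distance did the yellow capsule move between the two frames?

2.1

The yellow capsule was near (3.2, 1.3) before and (3.6, 3.4) after, so it travelled √(0.4² + 2.1²) ≈ 2.1 units.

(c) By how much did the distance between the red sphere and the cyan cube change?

+0.5

The distance was about 9.1 in the first image and 9.6 in the second, so they moved 0.5 units further apart.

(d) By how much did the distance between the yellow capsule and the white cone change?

-0.9

Before: roughly 3.1 units apart; after: 2.2. That's 0.9 units closer together.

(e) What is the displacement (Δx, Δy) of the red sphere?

(0.0, 2.5)

The red sphere started near (11.9, 1.5) and ended near (11.9, 4.0).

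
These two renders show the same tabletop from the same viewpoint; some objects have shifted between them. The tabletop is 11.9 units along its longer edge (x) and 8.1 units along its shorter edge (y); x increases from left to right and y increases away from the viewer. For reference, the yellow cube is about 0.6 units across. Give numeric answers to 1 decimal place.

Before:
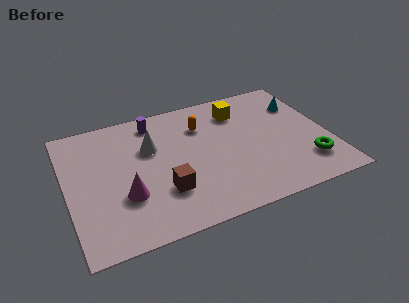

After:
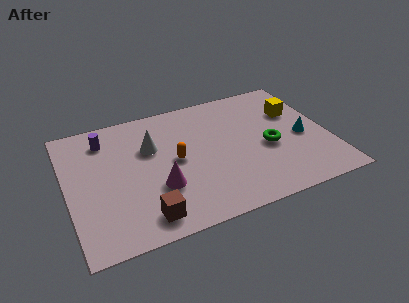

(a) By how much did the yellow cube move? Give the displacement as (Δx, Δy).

(2.5, -0.9)

The yellow cube started near (8.1, 6.3) and ended near (10.6, 5.4).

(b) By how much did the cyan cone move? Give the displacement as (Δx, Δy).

(-0.2, -2.2)

The cyan cone started near (10.9, 5.8) and ended near (10.7, 3.6).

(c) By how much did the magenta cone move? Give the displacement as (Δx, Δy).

(1.5, 0.0)

From the two frames, the magenta cone sits at roughly (2.5, 2.7) before and (4.0, 2.7) after.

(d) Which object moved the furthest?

the yellow cube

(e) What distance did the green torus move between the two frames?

2.3

The green torus was near (10.7, 1.9) before and (9.1, 3.5) after, so it travelled √(1.6² + 1.6²) ≈ 2.3 units.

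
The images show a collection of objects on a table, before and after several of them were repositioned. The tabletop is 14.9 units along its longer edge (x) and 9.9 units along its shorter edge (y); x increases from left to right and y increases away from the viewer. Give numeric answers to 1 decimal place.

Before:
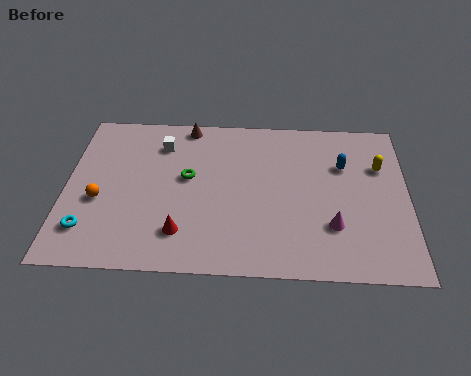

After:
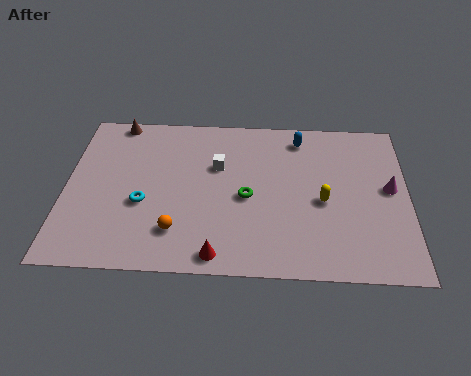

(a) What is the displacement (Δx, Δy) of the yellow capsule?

(-2.5, -2.3)

The yellow capsule was at about (13.7, 6.7) and moved to about (11.2, 4.4).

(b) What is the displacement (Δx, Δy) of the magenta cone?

(2.5, 2.4)

The magenta cone started near (11.6, 2.9) and ended near (14.1, 5.3).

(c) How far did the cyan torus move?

2.9

The cyan torus moved from about (1.1, 2.2) to (3.4, 3.9), a distance of √(2.3² + 1.7²) ≈ 2.9.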